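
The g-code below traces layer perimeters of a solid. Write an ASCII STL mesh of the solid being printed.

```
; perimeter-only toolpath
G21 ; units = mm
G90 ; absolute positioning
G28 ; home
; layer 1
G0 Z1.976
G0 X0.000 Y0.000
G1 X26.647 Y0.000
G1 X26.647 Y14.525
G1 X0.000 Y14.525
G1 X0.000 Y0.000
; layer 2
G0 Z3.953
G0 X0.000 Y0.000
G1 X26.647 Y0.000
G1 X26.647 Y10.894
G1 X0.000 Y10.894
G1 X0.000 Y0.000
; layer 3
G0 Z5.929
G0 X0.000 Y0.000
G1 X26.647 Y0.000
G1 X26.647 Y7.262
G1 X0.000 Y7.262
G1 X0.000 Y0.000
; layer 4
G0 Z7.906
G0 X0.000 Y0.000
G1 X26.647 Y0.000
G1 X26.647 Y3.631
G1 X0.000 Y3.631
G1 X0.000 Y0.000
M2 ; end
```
solid part
  facet normal 0.0000 0.0000 -1.0000
    outer loop
      vertex 26.647 18.156 0.000
      vertex 26.647 0.000 0.000
      vertex 0.000 0.000 0.000
    endloop
  endfacet
  facet normal 0.0000 0.0000 -1.0000
    outer loop
      vertex 0.000 18.156 0.000
      vertex 26.647 18.156 0.000
      vertex 0.000 0.000 0.000
    endloop
  endfacet
  facet normal 0.0000 -1.0000 0.0000
    outer loop
      vertex 0.000 0.000 0.000
      vertex 26.647 0.000 0.000
      vertex 26.647 0.000 9.882
    endloop
  endfacet
  facet normal 0.0000 -1.0000 0.0000
    outer loop
      vertex 0.000 0.000 0.000
      vertex 26.647 0.000 9.882
      vertex 0.000 0.000 9.882
    endloop
  endfacet
  facet normal 0.0000 0.4781 0.8783
    outer loop
      vertex 0.000 0.000 9.882
      vertex 26.647 0.000 9.882
      vertex 26.647 18.156 0.000
    endloop
  endfacet
  facet normal 0.0000 0.4781 0.8783
    outer loop
      vertex 0.000 0.000 9.882
      vertex 26.647 18.156 0.000
      vertex 0.000 18.156 0.000
    endloop
  endfacet
  facet normal -1.0000 0.0000 0.0000
    outer loop
      vertex 0.000 0.000 9.882
      vertex 0.000 18.156 0.000
      vertex 0.000 0.000 0.000
    endloop
  endfacet
  facet normal 1.0000 0.0000 0.0000
    outer loop
      vertex 26.647 0.000 0.000
      vertex 26.647 18.156 0.000
      vertex 26.647 0.000 9.882
    endloop
  endfacet
endsolid part

The G0 Z moves step by Δz≈1.976 mm. The G1 loops shrink linearly with z, so the solid tapers from its base footprint up to z≈9.88. Closing with a flat bottom cap and the tapered top and triangulating gives 8 facets — a wedge (ramp): 26.6 × 18.2 mm base, rising to 9.88 mm along the y=0 edge and sloping linearly to z=0 at y=18.2.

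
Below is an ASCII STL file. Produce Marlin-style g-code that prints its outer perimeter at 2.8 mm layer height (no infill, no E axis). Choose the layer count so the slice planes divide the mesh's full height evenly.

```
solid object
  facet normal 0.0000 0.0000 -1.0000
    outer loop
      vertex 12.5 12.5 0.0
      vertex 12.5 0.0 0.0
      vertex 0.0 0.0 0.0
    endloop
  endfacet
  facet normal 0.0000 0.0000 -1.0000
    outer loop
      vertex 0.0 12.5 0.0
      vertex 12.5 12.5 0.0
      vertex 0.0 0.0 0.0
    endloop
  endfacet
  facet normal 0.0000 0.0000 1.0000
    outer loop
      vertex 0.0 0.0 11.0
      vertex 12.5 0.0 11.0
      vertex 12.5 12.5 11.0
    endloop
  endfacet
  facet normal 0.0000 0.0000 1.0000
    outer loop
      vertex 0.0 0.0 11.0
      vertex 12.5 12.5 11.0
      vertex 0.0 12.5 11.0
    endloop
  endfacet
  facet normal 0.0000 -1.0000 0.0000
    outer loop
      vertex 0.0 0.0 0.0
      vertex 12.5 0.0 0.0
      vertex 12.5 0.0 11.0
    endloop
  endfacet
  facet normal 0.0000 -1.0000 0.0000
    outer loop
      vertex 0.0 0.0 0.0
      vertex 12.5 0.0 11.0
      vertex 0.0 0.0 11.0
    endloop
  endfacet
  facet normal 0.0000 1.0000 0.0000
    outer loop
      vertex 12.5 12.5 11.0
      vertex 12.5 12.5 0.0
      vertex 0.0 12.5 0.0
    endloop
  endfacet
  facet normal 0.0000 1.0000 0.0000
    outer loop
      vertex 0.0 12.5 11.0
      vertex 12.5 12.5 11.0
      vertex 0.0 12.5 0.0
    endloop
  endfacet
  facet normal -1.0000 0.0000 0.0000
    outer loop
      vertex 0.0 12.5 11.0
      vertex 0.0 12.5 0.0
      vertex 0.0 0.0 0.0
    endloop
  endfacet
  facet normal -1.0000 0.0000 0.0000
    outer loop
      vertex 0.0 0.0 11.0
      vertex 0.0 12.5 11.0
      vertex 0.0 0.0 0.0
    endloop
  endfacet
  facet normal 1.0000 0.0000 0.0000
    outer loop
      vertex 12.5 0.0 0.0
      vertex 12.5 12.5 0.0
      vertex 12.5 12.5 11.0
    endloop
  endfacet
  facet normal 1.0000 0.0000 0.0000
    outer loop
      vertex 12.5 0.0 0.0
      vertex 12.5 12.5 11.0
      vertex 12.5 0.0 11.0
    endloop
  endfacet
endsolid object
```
; perimeter-only toolpath
G21 ; units = mm
G90 ; absolute positioning
G28 ; home
; layer 1
G0 Z2.8
G0 X0.0 Y0.0
G1 X12.5 Y0.0
G1 X12.5 Y12.5
G1 X0.0 Y12.5
G1 X0.0 Y0.0
; layer 2
G0 Z5.5
G0 X0.0 Y0.0
G1 X12.5 Y0.0
G1 X12.5 Y12.5
G1 X0.0 Y12.5
G1 X0.0 Y0.0
; layer 3
G0 Z8.2
G0 X0.0 Y0.0
G1 X12.5 Y0.0
G1 X12.5 Y12.5
G1 X0.0 Y12.5
G1 X0.0 Y0.0
; layer 4
G0 Z11.0
G0 X0.0 Y0.0
G1 X12.5 Y0.0
G1 X12.5 Y12.5
G1 X0.0 Y12.5
G1 X0.0 Y0.0
M2 ; end

The solid is a rectangular box, roughly 12.5 × 12.5 mm footprint and 11 mm tall. Slicing at Δz = 2.8 mm — 4 equal slices spanning the solid's height, so layer i sits at z = i·h/4 — gives 4 non-empty perimeters. Each is a 4-segment closed polygon; G0 lifts to the layer z and rapids to the start vertex, then G1 traces the edges.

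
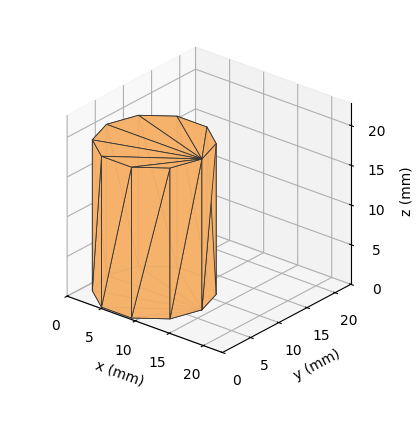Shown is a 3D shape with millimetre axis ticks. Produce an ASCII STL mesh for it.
Reading the render: the shape is a regular 10-sided prism (a cylinder approximated with 10 flat sides), circumscribed radius ≈ 7 mm, height ≈ 19 mm (dimensions read to the nearest mm from the axis ticks). For the STL, each face is triangulated and given an outward normal.

solid part
  facet normal 0.0000 0.0000 -1.0000
    outer loop
      vertex 9.2 13.7 0.0
      vertex 12.7 11.1 0.0
      vertex 14.0 7.0 0.0
    endloop
  endfacet
  facet normal 0.0000 0.0000 -1.0000
    outer loop
      vertex 4.8 13.7 0.0
      vertex 9.2 13.7 0.0
      vertex 14.0 7.0 0.0
    endloop
  endfacet
  facet normal 0.0000 0.0000 -1.0000
    outer loop
      vertex 1.3 11.1 0.0
      vertex 4.8 13.7 0.0
      vertex 14.0 7.0 0.0
    endloop
  endfacet
  facet normal 0.0000 0.0000 -1.0000
    outer loop
      vertex 0.0 7.0 0.0
      vertex 1.3 11.1 0.0
      vertex 14.0 7.0 0.0
    endloop
  endfacet
  facet normal 0.0000 0.0000 -1.0000
    outer loop
      vertex 1.3 2.9 0.0
      vertex 0.0 7.0 0.0
      vertex 14.0 7.0 0.0
    endloop
  endfacet
  facet normal 0.0000 0.0000 -1.0000
    outer loop
      vertex 4.8 0.3 0.0
      vertex 1.3 2.9 0.0
      vertex 14.0 7.0 0.0
    endloop
  endfacet
  facet normal 0.0000 0.0000 -1.0000
    outer loop
      vertex 9.2 0.3 0.0
      vertex 4.8 0.3 0.0
      vertex 14.0 7.0 0.0
    endloop
  endfacet
  facet normal 0.0000 0.0000 -1.0000
    outer loop
      vertex 12.7 2.9 0.0
      vertex 9.2 0.3 0.0
      vertex 14.0 7.0 0.0
    endloop
  endfacet
  facet normal 0.0000 0.0000 1.0000
    outer loop
      vertex 14.0 7.0 19.0
      vertex 12.7 11.1 19.0
      vertex 9.2 13.7 19.0
    endloop
  endfacet
  facet normal 0.0000 0.0000 1.0000
    outer loop
      vertex 14.0 7.0 19.0
      vertex 9.2 13.7 19.0
      vertex 4.8 13.7 19.0
    endloop
  endfacet
  facet normal 0.0000 0.0000 1.0000
    outer loop
      vertex 14.0 7.0 19.0
      vertex 4.8 13.7 19.0
      vertex 1.3 11.1 19.0
    endloop
  endfacet
  facet normal 0.0000 0.0000 1.0000
    outer loop
      vertex 14.0 7.0 19.0
      vertex 1.3 11.1 19.0
      vertex 0.0 7.0 19.0
    endloop
  endfacet
  facet normal 0.0000 0.0000 1.0000
    outer loop
      vertex 14.0 7.0 19.0
      vertex 0.0 7.0 19.0
      vertex 1.3 2.9 19.0
    endloop
  endfacet
  facet normal 0.0000 0.0000 1.0000
    outer loop
      vertex 14.0 7.0 19.0
      vertex 1.3 2.9 19.0
      vertex 4.8 0.3 19.0
    endloop
  endfacet
  facet normal 0.0000 0.0000 1.0000
    outer loop
      vertex 14.0 7.0 19.0
      vertex 4.8 0.3 19.0
      vertex 9.2 0.3 19.0
    endloop
  endfacet
  facet normal 0.0000 0.0000 1.0000
    outer loop
      vertex 14.0 7.0 19.0
      vertex 9.2 0.3 19.0
      vertex 12.7 2.9 19.0
    endloop
  endfacet
  facet normal 0.9532 0.3022 0.0000
    outer loop
      vertex 14.0 7.0 0.0
      vertex 12.7 11.1 0.0
      vertex 12.7 11.1 19.0
    endloop
  endfacet
  facet normal 0.9532 0.3022 0.0000
    outer loop
      vertex 14.0 7.0 0.0
      vertex 12.7 11.1 19.0
      vertex 14.0 7.0 19.0
    endloop
  endfacet
  facet normal 0.5963 0.8027 0.0000
    outer loop
      vertex 12.7 11.1 0.0
      vertex 9.2 13.7 0.0
      vertex 9.2 13.7 19.0
    endloop
  endfacet
  facet normal 0.5963 0.8027 0.0000
    outer loop
      vertex 12.7 11.1 0.0
      vertex 9.2 13.7 19.0
      vertex 12.7 11.1 19.0
    endloop
  endfacet
  facet normal 0.0000 1.0000 0.0000
    outer loop
      vertex 9.2 13.7 0.0
      vertex 4.8 13.7 0.0
      vertex 4.8 13.7 19.0
    endloop
  endfacet
  facet normal 0.0000 1.0000 0.0000
    outer loop
      vertex 9.2 13.7 0.0
      vertex 4.8 13.7 19.0
      vertex 9.2 13.7 19.0
    endloop
  endfacet
  facet normal -0.5963 0.8027 0.0000
    outer loop
      vertex 4.8 13.7 0.0
      vertex 1.3 11.1 0.0
      vertex 1.3 11.1 19.0
    endloop
  endfacet
  facet normal -0.5963 0.8027 0.0000
    outer loop
      vertex 4.8 13.7 0.0
      vertex 1.3 11.1 19.0
      vertex 4.8 13.7 19.0
    endloop
  endfacet
  facet normal -0.9532 0.3022 0.0000
    outer loop
      vertex 1.3 11.1 0.0
      vertex 0.0 7.0 0.0
      vertex 0.0 7.0 19.0
    endloop
  endfacet
  facet normal -0.9532 0.3022 0.0000
    outer loop
      vertex 1.3 11.1 0.0
      vertex 0.0 7.0 19.0
      vertex 1.3 11.1 19.0
    endloop
  endfacet
  facet normal -0.9532 -0.3022 0.0000
    outer loop
      vertex 0.0 7.0 0.0
      vertex 1.3 2.9 0.0
      vertex 1.3 2.9 19.0
    endloop
  endfacet
  facet normal -0.9532 -0.3022 0.0000
    outer loop
      vertex 0.0 7.0 0.0
      vertex 1.3 2.9 19.0
      vertex 0.0 7.0 19.0
    endloop
  endfacet
  facet normal -0.5963 -0.8027 0.0000
    outer loop
      vertex 1.3 2.9 0.0
      vertex 4.8 0.3 0.0
      vertex 4.8 0.3 19.0
    endloop
  endfacet
  facet normal -0.5963 -0.8027 0.0000
    outer loop
      vertex 1.3 2.9 0.0
      vertex 4.8 0.3 19.0
      vertex 1.3 2.9 19.0
    endloop
  endfacet
  facet normal 0.0000 -1.0000 0.0000
    outer loop
      vertex 4.8 0.3 0.0
      vertex 9.2 0.3 0.0
      vertex 9.2 0.3 19.0
    endloop
  endfacet
  facet normal 0.0000 -1.0000 0.0000
    outer loop
      vertex 4.8 0.3 0.0
      vertex 9.2 0.3 19.0
      vertex 4.8 0.3 19.0
    endloop
  endfacet
  facet normal 0.5963 -0.8027 0.0000
    outer loop
      vertex 9.2 0.3 0.0
      vertex 12.7 2.9 0.0
      vertex 12.7 2.9 19.0
    endloop
  endfacet
  facet normal 0.5963 -0.8027 0.0000
    outer loop
      vertex 9.2 0.3 0.0
      vertex 12.7 2.9 19.0
      vertex 9.2 0.3 19.0
    endloop
  endfacet
  facet normal 0.9532 -0.3022 0.0000
    outer loop
      vertex 12.7 2.9 0.0
      vertex 14.0 7.0 0.0
      vertex 14.0 7.0 19.0
    endloop
  endfacet
  facet normal 0.9532 -0.3022 0.0000
    outer loop
      vertex 12.7 2.9 0.0
      vertex 14.0 7.0 19.0
      vertex 12.7 2.9 19.0
    endloop
  endfacet
endsolid part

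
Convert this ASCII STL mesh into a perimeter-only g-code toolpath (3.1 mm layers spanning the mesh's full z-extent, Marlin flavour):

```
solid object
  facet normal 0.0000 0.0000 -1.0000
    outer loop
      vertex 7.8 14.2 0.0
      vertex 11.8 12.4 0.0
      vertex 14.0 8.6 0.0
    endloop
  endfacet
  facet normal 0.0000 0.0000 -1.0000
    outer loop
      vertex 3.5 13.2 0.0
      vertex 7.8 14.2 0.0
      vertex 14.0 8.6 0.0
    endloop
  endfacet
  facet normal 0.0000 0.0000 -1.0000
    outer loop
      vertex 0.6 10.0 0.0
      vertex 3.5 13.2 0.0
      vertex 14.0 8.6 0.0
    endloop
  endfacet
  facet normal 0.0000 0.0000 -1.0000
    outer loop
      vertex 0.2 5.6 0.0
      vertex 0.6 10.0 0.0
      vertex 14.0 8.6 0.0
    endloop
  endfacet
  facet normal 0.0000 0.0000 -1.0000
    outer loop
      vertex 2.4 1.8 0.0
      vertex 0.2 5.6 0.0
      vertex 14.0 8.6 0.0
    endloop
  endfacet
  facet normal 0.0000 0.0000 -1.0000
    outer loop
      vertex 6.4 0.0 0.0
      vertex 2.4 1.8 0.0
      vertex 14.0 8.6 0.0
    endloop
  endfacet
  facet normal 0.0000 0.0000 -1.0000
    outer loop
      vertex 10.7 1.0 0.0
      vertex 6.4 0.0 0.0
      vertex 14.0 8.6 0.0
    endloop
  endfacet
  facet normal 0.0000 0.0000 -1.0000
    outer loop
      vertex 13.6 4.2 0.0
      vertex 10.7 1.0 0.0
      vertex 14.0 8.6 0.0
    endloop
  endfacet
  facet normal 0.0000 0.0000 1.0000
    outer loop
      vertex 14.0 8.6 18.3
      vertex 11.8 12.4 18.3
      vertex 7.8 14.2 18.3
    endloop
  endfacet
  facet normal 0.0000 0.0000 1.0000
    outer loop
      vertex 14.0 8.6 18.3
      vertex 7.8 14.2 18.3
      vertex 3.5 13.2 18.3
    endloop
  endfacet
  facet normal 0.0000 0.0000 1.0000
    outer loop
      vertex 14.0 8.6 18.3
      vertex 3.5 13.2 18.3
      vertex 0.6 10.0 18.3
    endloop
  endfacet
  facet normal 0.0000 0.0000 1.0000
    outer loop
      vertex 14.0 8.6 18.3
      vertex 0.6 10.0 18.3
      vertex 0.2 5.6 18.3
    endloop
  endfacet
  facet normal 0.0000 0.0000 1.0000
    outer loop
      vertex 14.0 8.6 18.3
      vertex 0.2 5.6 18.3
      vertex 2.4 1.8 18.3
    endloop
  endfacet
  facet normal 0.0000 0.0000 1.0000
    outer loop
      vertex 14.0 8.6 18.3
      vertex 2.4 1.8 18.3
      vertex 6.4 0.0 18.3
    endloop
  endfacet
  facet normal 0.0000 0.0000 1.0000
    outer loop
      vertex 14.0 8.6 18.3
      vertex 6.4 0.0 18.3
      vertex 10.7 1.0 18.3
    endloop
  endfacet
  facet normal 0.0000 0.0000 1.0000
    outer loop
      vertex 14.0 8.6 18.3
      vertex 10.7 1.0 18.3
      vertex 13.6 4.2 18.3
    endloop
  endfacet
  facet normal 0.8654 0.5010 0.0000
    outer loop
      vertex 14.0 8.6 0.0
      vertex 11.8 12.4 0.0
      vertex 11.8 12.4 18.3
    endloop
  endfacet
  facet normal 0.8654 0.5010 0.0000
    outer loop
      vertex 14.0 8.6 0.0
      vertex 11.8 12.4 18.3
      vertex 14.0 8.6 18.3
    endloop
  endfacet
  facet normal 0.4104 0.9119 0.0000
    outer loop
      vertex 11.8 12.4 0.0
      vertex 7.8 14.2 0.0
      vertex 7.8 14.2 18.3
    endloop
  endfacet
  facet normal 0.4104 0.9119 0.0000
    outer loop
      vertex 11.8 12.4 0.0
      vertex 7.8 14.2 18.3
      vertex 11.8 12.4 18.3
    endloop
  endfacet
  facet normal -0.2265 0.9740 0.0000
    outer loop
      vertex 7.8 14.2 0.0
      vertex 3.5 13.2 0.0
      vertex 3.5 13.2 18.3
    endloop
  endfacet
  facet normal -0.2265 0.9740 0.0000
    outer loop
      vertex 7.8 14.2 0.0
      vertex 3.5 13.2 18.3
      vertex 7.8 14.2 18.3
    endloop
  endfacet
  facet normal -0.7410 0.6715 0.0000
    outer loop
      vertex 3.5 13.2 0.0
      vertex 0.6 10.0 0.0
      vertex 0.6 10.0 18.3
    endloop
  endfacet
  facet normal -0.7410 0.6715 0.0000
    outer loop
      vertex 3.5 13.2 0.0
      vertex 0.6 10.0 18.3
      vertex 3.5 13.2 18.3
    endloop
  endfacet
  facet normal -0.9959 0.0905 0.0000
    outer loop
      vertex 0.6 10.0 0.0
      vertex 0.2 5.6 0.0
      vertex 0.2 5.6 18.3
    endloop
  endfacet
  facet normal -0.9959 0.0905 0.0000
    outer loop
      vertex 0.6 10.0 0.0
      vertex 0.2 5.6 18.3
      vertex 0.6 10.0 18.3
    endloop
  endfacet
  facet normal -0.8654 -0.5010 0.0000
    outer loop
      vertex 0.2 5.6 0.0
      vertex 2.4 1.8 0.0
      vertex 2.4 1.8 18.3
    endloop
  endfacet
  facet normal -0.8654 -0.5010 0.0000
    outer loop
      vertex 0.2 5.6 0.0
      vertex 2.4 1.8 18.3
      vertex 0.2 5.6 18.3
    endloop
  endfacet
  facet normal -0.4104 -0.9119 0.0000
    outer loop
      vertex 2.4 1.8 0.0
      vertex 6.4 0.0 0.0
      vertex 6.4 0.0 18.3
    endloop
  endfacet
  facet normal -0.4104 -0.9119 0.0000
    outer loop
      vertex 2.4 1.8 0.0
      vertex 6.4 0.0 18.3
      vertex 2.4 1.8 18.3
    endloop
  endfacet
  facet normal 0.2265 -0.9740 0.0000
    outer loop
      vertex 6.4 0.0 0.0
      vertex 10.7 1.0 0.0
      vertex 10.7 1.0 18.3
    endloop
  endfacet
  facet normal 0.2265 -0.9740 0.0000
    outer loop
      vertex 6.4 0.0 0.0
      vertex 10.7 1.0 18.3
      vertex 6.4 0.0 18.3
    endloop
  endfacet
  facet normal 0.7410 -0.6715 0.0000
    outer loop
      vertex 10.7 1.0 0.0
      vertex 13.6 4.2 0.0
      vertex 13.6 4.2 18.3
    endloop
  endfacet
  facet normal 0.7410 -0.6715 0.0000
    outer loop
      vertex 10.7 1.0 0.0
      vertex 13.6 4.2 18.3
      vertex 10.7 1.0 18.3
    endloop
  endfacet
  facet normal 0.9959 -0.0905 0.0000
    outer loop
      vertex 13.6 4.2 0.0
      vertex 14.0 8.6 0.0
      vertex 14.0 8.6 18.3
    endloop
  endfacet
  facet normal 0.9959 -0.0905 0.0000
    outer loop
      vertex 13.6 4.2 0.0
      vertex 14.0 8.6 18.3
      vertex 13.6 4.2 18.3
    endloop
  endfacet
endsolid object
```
; perimeter-only toolpath
G21 ; units = mm
G90 ; absolute positioning
G28 ; home
; layer 1
G0 Z3.1
G0 X14.0 Y8.6
G1 X11.8 Y12.4
G1 X7.8 Y14.2
G1 X3.5 Y13.2
G1 X0.6 Y10.0
G1 X0.2 Y5.6
G1 X2.4 Y1.8
G1 X6.4 Y0.0
G1 X10.7 Y1.0
G1 X13.6 Y4.2
G1 X14.0 Y8.6
; layer 2
G0 Z6.1
G0 X14.0 Y8.6
G1 X11.8 Y12.4
G1 X7.8 Y14.2
G1 X3.5 Y13.2
G1 X0.6 Y10.0
G1 X0.2 Y5.6
G1 X2.4 Y1.8
G1 X6.4 Y0.0
G1 X10.7 Y1.0
G1 X13.6 Y4.2
G1 X14.0 Y8.6
; layer 3
G0 Z9.2
G0 X14.0 Y8.6
G1 X11.8 Y12.4
G1 X7.8 Y14.2
G1 X3.5 Y13.2
G1 X0.6 Y10.0
G1 X0.2 Y5.6
G1 X2.4 Y1.8
G1 X6.4 Y0.0
G1 X10.7 Y1.0
G1 X13.6 Y4.2
G1 X14.0 Y8.6
; layer 4
G0 Z12.2
G0 X14.0 Y8.6
G1 X11.8 Y12.4
G1 X7.8 Y14.2
G1 X3.5 Y13.2
G1 X0.6 Y10.0
G1 X0.2 Y5.6
G1 X2.4 Y1.8
G1 X6.4 Y0.0
G1 X10.7 Y1.0
G1 X13.6 Y4.2
G1 X14.0 Y8.6
; layer 5
G0 Z15.3
G0 X14.0 Y8.6
G1 X11.8 Y12.4
G1 X7.8 Y14.2
G1 X3.5 Y13.2
G1 X0.6 Y10.0
G1 X0.2 Y5.6
G1 X2.4 Y1.8
G1 X6.4 Y0.0
G1 X10.7 Y1.0
G1 X13.6 Y4.2
G1 X14.0 Y8.6
; layer 6
G0 Z18.3
G0 X14.0 Y8.6
G1 X11.8 Y12.4
G1 X7.8 Y14.2
G1 X3.5 Y13.2
G1 X0.6 Y10.0
G1 X0.2 Y5.6
G1 X2.4 Y1.8
G1 X6.4 Y0.0
G1 X10.7 Y1.0
G1 X13.6 Y4.2
G1 X14.0 Y8.6
M2 ; end

The solid is a regular 10-sided prism (a cylinder approximated with 10 flat sides), circumscribed radius ≈ 7.1 mm, height ≈ 18.3 mm. Slicing at Δz = 3.1 mm — 6 equal slices spanning the solid's height, so layer i sits at z = i·h/6 — gives 6 non-empty perimeters. Each is a 10-segment closed polygon; G0 lifts to the layer z and rapids to the start vertex, then G1 traces the edges.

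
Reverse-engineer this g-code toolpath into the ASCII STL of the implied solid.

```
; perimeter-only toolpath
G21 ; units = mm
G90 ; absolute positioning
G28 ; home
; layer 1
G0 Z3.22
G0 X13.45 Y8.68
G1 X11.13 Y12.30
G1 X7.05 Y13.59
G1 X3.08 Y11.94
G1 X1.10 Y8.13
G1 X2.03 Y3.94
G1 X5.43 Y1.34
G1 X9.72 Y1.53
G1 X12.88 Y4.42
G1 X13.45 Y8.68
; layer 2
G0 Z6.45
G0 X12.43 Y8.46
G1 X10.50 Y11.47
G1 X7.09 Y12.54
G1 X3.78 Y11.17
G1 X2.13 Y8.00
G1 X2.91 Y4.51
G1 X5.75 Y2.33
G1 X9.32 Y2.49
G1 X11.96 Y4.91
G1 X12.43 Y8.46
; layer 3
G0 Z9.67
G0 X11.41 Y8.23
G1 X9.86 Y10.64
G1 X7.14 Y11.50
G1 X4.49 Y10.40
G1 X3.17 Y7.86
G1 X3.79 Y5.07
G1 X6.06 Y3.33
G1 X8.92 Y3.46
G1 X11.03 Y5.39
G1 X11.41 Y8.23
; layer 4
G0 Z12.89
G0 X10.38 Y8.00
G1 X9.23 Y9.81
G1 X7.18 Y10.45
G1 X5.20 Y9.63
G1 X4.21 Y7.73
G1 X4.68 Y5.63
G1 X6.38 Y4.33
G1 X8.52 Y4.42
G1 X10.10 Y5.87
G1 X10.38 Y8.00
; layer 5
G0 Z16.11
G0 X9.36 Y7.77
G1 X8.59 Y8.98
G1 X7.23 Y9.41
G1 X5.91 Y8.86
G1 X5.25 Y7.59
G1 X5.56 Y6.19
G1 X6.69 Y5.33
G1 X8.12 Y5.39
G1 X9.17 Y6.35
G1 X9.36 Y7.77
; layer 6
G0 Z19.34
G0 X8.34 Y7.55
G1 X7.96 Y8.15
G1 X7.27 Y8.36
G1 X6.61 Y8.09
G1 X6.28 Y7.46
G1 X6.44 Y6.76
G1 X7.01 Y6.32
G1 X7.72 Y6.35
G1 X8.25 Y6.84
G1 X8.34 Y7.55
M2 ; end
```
solid part
  facet normal 0.0000 0.0000 -1.0000
    outer loop
      vertex 7.00 14.63 0.00
      vertex 11.77 13.13 0.00
      vertex 14.47 8.91 0.00
    endloop
  endfacet
  facet normal 0.0000 0.0000 -1.0000
    outer loop
      vertex 2.37 12.71 0.00
      vertex 7.00 14.63 0.00
      vertex 14.47 8.91 0.00
    endloop
  endfacet
  facet normal 0.0000 0.0000 -1.0000
    outer loop
      vertex 0.06 8.27 0.00
      vertex 2.37 12.71 0.00
      vertex 14.47 8.91 0.00
    endloop
  endfacet
  facet normal 0.0000 0.0000 -1.0000
    outer loop
      vertex 1.15 3.38 0.00
      vertex 0.06 8.27 0.00
      vertex 14.47 8.91 0.00
    endloop
  endfacet
  facet normal 0.0000 0.0000 -1.0000
    outer loop
      vertex 5.12 0.34 0.00
      vertex 1.15 3.38 0.00
      vertex 14.47 8.91 0.00
    endloop
  endfacet
  facet normal 0.0000 0.0000 -1.0000
    outer loop
      vertex 10.12 0.56 0.00
      vertex 5.12 0.34 0.00
      vertex 14.47 8.91 0.00
    endloop
  endfacet
  facet normal 0.0000 0.0000 -1.0000
    outer loop
      vertex 13.81 3.94 0.00
      vertex 10.12 0.56 0.00
      vertex 14.47 8.91 0.00
    endloop
  endfacet
  facet normal 0.8057 0.5155 0.2917
    outer loop
      vertex 14.47 8.91 0.00
      vertex 11.77 13.13 0.00
      vertex 7.32 7.32 22.56
    endloop
  endfacet
  facet normal 0.2869 0.9125 0.2916
    outer loop
      vertex 11.77 13.13 0.00
      vertex 7.00 14.63 0.00
      vertex 7.32 7.32 22.56
    endloop
  endfacet
  facet normal -0.3664 0.8836 0.2915
    outer loop
      vertex 7.00 14.63 0.00
      vertex 2.37 12.71 0.00
      vertex 7.32 7.32 22.56
    endloop
  endfacet
  facet normal -0.8485 0.4415 0.2917
    outer loop
      vertex 2.37 12.71 0.00
      vertex 0.06 8.27 0.00
      vertex 7.32 7.32 22.56
    endloop
  endfacet
  facet normal -0.9336 -0.2081 0.2917
    outer loop
      vertex 0.06 8.27 0.00
      vertex 1.15 3.38 0.00
      vertex 7.32 7.32 22.56
    endloop
  endfacet
  facet normal -0.5815 -0.7594 0.2917
    outer loop
      vertex 1.15 3.38 0.00
      vertex 5.12 0.34 0.00
      vertex 7.32 7.32 22.56
    endloop
  endfacet
  facet normal 0.0420 -0.9556 0.2916
    outer loop
      vertex 5.12 0.34 0.00
      vertex 10.12 0.56 0.00
      vertex 7.32 7.32 22.56
    endloop
  endfacet
  facet normal 0.6461 -0.7054 0.2916
    outer loop
      vertex 10.12 0.56 0.00
      vertex 13.81 3.94 0.00
      vertex 7.32 7.32 22.56
    endloop
  endfacet
  facet normal 0.9482 -0.1259 0.2916
    outer loop
      vertex 13.81 3.94 0.00
      vertex 14.47 8.91 0.00
      vertex 7.32 7.32 22.56
    endloop
  endfacet
endsolid part

The G0 Z moves step by Δz≈3.22 mm. The G1 loops shrink linearly with z, so the solid tapers from its base footprint up to z≈22.6. Closing with a flat bottom cap and the tapered top and triangulating gives 16 facets — a regular 9-sided pyramid, base circumscribed radius ≈ 7.32 mm, apex at z ≈ 22.6 mm.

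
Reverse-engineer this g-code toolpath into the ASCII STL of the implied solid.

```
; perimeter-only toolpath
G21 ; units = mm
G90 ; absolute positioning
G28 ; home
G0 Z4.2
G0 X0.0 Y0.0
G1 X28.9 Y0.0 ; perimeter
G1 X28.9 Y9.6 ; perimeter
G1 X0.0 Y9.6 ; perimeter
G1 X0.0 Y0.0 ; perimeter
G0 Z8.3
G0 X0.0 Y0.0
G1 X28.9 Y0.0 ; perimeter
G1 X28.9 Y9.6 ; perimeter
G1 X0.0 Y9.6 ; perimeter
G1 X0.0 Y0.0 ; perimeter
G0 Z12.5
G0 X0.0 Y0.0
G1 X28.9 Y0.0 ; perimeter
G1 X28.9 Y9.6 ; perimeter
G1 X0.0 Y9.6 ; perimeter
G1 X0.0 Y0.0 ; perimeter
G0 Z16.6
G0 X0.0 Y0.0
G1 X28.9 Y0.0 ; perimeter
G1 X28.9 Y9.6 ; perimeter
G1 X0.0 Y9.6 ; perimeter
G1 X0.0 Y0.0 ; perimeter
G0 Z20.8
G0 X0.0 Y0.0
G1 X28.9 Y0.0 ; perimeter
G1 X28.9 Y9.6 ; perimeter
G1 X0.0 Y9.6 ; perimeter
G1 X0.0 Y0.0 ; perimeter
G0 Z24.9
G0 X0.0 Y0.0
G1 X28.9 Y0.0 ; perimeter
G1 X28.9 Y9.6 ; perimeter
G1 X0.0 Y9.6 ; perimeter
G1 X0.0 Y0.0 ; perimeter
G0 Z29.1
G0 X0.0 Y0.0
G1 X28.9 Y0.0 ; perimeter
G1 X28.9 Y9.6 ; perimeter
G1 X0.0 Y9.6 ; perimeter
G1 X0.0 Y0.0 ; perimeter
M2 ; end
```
solid part
  facet normal 0.0000 0.0000 -1.0000
    outer loop
      vertex 28.9 9.6 0.0
      vertex 28.9 0.0 0.0
      vertex 0.0 0.0 0.0
    endloop
  endfacet
  facet normal 0.0000 0.0000 -1.0000
    outer loop
      vertex 0.0 9.6 0.0
      vertex 28.9 9.6 0.0
      vertex 0.0 0.0 0.0
    endloop
  endfacet
  facet normal 0.0000 0.0000 1.0000
    outer loop
      vertex 0.0 0.0 29.1
      vertex 28.9 0.0 29.1
      vertex 28.9 9.6 29.1
    endloop
  endfacet
  facet normal 0.0000 0.0000 1.0000
    outer loop
      vertex 0.0 0.0 29.1
      vertex 28.9 9.6 29.1
      vertex 0.0 9.6 29.1
    endloop
  endfacet
  facet normal 0.0000 -1.0000 0.0000
    outer loop
      vertex 0.0 0.0 0.0
      vertex 28.9 0.0 0.0
      vertex 28.9 0.0 29.1
    endloop
  endfacet
  facet normal 0.0000 -1.0000 0.0000
    outer loop
      vertex 0.0 0.0 0.0
      vertex 28.9 0.0 29.1
      vertex 0.0 0.0 29.1
    endloop
  endfacet
  facet normal 0.0000 1.0000 0.0000
    outer loop
      vertex 28.9 9.6 29.1
      vertex 28.9 9.6 0.0
      vertex 0.0 9.6 0.0
    endloop
  endfacet
  facet normal 0.0000 1.0000 0.0000
    outer loop
      vertex 0.0 9.6 29.1
      vertex 28.9 9.6 29.1
      vertex 0.0 9.6 0.0
    endloop
  endfacet
  facet normal -1.0000 0.0000 0.0000
    outer loop
      vertex 0.0 9.6 29.1
      vertex 0.0 9.6 0.0
      vertex 0.0 0.0 0.0
    endloop
  endfacet
  facet normal -1.0000 0.0000 0.0000
    outer loop
      vertex 0.0 0.0 29.1
      vertex 0.0 9.6 29.1
      vertex 0.0 0.0 0.0
    endloop
  endfacet
  facet normal 1.0000 0.0000 0.0000
    outer loop
      vertex 28.9 0.0 0.0
      vertex 28.9 9.6 0.0
      vertex 28.9 9.6 29.1
    endloop
  endfacet
  facet normal 1.0000 0.0000 0.0000
    outer loop
      vertex 28.9 0.0 0.0
      vertex 28.9 9.6 29.1
      vertex 28.9 0.0 29.1
    endloop
  endfacet
endsolid part

The G0 Z moves step by Δz≈4.2 mm. Every layer's G1 loop is the same polygon, so the solid is a straight extrusion of it from z=0 to z≈29.1. Closing with flat bottom and top caps and triangulating gives 12 facets — a rectangular box, roughly 28.9 × 9.6 mm footprint and 29.1 mm tall.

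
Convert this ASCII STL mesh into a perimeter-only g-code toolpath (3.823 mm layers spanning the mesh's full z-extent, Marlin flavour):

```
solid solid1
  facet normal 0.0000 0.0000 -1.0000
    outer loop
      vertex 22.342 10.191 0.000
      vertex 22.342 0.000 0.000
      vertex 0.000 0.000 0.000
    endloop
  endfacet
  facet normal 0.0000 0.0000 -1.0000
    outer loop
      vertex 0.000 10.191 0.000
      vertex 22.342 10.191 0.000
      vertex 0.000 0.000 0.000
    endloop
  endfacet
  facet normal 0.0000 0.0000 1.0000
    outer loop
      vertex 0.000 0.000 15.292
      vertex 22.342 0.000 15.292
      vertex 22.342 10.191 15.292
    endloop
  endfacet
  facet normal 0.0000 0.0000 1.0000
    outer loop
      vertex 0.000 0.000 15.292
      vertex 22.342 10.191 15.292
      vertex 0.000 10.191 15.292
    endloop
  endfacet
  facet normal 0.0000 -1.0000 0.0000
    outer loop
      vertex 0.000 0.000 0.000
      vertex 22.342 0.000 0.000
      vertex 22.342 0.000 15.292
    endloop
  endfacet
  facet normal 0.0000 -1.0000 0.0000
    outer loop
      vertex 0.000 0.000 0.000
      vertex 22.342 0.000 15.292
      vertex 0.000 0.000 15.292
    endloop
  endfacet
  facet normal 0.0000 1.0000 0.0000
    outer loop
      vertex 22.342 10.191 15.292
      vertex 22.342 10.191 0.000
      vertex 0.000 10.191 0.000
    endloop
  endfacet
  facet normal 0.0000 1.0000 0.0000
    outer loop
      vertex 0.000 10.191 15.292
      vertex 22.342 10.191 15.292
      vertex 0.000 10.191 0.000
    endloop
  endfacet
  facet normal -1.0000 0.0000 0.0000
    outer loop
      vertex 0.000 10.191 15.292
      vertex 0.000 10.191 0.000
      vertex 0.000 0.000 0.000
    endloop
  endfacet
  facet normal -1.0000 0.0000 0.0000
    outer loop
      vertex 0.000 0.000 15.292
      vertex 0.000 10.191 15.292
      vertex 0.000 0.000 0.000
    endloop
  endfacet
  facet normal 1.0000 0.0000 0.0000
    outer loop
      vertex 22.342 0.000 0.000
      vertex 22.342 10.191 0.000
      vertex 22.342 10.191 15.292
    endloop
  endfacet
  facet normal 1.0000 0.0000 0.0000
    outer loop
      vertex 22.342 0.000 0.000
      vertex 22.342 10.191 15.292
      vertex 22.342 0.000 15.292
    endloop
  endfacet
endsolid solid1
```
; perimeter-only toolpath
G21 ; units = mm
G90 ; absolute positioning
G28 ; home
; layer 1
G0 Z3.823
G0 X0.000 Y0.000
G1 X22.342 Y0.000
G1 X22.342 Y10.191
G1 X0.000 Y10.191
G1 X0.000 Y0.000
; layer 2
G0 Z7.646
G0 X0.000 Y0.000
G1 X22.342 Y0.000
G1 X22.342 Y10.191
G1 X0.000 Y10.191
G1 X0.000 Y0.000
; layer 3
G0 Z11.469
G0 X0.000 Y0.000
G1 X22.342 Y0.000
G1 X22.342 Y10.191
G1 X0.000 Y10.191
G1 X0.000 Y0.000
; layer 4
G0 Z15.292
G0 X0.000 Y0.000
G1 X22.342 Y0.000
G1 X22.342 Y10.191
G1 X0.000 Y10.191
G1 X0.000 Y0.000
M2 ; end

The solid is a rectangular box, roughly 22.3 × 10.2 mm footprint and 15.3 mm tall. Slicing at Δz = 3.823 mm — 4 equal slices spanning the solid's height, so layer i sits at z = i·h/4 — gives 4 non-empty perimeters. Each is a 4-segment closed polygon; G0 lifts to the layer z and rapids to the start vertex, then G1 traces the edges.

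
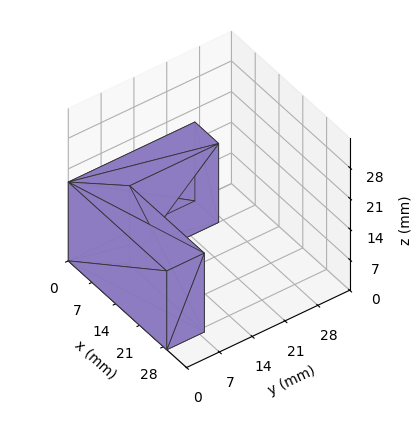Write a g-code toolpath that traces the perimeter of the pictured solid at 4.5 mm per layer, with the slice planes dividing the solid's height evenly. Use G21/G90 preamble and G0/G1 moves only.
Reading the render: the shape is an L-shaped prism: outer 29 × 27 mm, arm thicknesses ≈ 8 mm (horizontal) and 7 mm (vertical), extruded 18 mm in z (dimensions read to the nearest mm from the axis ticks). For the g-code, the solid's height is divided into equal slices at the stated Δz and each level perimeter traced with G1 moves after a G0 lift.

; perimeter-only toolpath
G21 ; units = mm
G90 ; absolute positioning
G28 ; home
; layer 1
G0 Z4.5
G0 X0.0 Y0.0
G1 X29.0 Y0.0
G1 X29.0 Y8.0
G1 X7.0 Y8.0
G1 X7.0 Y27.0
G1 X0.0 Y27.0
G1 X0.0 Y0.0
; layer 2
G0 Z9.0
G0 X0.0 Y0.0
G1 X29.0 Y0.0
G1 X29.0 Y8.0
G1 X7.0 Y8.0
G1 X7.0 Y27.0
G1 X0.0 Y27.0
G1 X0.0 Y0.0
; layer 3
G0 Z13.5
G0 X0.0 Y0.0
G1 X29.0 Y0.0
G1 X29.0 Y8.0
G1 X7.0 Y8.0
G1 X7.0 Y27.0
G1 X0.0 Y27.0
G1 X0.0 Y0.0
; layer 4
G0 Z18.0
G0 X0.0 Y0.0
G1 X29.0 Y0.0
G1 X29.0 Y8.0
G1 X7.0 Y8.0
G1 X7.0 Y27.0
G1 X0.0 Y27.0
G1 X0.0 Y0.0
M2 ; end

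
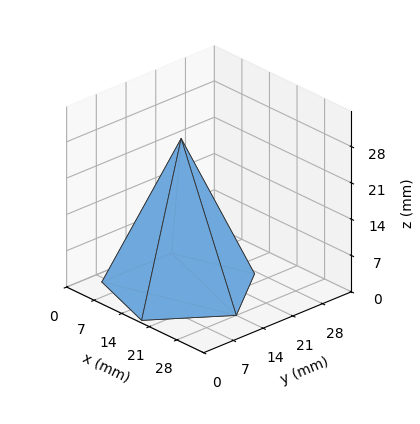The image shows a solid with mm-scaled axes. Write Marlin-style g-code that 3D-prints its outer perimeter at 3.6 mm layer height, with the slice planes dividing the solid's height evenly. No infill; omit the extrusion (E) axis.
Reading the render: the shape is a regular 5-sided pyramid, base circumscribed radius ≈ 14 mm, apex at z ≈ 29 mm (dimensions read to the nearest mm from the axis ticks). For the g-code, the solid's height is divided into equal slices at the stated Δz and each level perimeter traced with G1 moves after a G0 lift.

; perimeter-only toolpath
G21 ; units = mm
G90 ; absolute positioning
G28 ; home
; layer 1
G0 Z3.6
G0 X26.2 Y14.0
G1 X17.8 Y25.6
G1 X4.1 Y21.2
G1 X4.1 Y6.8
G1 X17.8 Y2.4
G1 X26.2 Y14.0
; layer 2
G0 Z7.2
G0 X24.5 Y14.0
G1 X17.2 Y24.0
G1 X5.5 Y20.1
G1 X5.5 Y7.8
G1 X17.2 Y4.0
G1 X24.5 Y14.0
; layer 3
G0 Z10.9
G0 X22.8 Y14.0
G1 X16.7 Y22.3
G1 X6.9 Y19.1
G1 X6.9 Y8.9
G1 X16.7 Y5.7
G1 X22.8 Y14.0
; layer 4
G0 Z14.5
G0 X21.0 Y14.0
G1 X16.1 Y20.6
G1 X8.3 Y18.1
G1 X8.3 Y9.9
G1 X16.1 Y7.3
G1 X21.0 Y14.0
; layer 5
G0 Z18.1
G0 X19.2 Y14.0
G1 X15.6 Y19.0
G1 X9.8 Y17.1
G1 X9.8 Y10.9
G1 X15.6 Y9.0
G1 X19.2 Y14.0
; layer 6
G0 Z21.8
G0 X17.5 Y14.0
G1 X15.1 Y17.3
G1 X11.2 Y16.1
G1 X11.2 Y11.9
G1 X15.1 Y10.7
G1 X17.5 Y14.0
; layer 7
G0 Z25.4
G0 X15.8 Y14.0
G1 X14.5 Y15.7
G1 X12.6 Y15.0
G1 X12.6 Y13.0
G1 X14.5 Y12.3
G1 X15.8 Y14.0
M2 ; end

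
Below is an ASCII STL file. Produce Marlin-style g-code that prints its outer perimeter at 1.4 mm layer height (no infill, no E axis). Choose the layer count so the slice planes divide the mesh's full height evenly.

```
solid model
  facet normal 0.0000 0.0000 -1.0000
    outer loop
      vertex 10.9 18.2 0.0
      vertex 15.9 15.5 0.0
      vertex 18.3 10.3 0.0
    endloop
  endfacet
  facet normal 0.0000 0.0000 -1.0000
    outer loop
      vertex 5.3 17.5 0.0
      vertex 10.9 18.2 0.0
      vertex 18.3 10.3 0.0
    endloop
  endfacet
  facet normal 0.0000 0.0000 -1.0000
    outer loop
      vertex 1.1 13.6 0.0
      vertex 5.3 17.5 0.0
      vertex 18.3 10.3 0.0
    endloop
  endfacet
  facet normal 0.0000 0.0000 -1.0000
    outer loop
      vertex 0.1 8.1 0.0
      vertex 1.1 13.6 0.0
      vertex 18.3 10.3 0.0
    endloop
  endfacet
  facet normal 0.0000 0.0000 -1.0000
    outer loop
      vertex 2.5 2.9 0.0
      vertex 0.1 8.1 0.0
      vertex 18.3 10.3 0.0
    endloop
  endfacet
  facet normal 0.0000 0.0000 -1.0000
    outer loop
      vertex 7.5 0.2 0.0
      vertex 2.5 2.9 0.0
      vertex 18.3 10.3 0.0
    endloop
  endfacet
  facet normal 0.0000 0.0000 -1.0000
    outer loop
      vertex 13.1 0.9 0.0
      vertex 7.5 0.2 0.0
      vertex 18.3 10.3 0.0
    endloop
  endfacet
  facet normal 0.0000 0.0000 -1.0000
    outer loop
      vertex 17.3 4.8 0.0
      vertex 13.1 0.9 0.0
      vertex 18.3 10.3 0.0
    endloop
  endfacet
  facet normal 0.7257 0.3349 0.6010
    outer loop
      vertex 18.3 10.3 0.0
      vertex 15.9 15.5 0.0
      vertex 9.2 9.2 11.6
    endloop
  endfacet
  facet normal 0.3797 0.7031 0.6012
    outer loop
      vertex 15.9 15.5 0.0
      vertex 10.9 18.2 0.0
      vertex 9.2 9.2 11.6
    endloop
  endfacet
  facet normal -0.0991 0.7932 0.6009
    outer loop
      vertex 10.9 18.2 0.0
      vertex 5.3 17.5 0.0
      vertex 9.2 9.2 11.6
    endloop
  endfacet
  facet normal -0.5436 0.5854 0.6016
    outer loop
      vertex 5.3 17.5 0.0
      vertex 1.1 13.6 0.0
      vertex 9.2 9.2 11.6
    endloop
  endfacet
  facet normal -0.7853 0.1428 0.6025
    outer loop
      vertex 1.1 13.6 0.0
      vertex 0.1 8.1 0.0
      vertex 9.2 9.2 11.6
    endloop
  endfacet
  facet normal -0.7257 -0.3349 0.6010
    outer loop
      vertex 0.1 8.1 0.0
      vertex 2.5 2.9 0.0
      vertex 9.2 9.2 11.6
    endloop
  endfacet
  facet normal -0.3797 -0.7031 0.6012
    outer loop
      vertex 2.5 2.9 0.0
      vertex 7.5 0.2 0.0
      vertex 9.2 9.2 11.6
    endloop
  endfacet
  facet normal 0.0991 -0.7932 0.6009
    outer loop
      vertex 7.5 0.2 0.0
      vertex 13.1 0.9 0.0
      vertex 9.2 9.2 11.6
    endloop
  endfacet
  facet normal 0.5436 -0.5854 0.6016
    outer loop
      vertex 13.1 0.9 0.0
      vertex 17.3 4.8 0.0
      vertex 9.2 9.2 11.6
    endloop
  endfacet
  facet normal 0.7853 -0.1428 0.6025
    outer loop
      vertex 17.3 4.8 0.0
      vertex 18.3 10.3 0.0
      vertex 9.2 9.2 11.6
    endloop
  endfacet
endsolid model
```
; perimeter-only toolpath
G21 ; units = mm
G90 ; absolute positioning
G28 ; home
; layer 1
G0 Z1.4
G0 X17.2 Y10.2
G1 X15.1 Y14.7
G1 X10.7 Y17.1
G1 X5.8 Y16.5
G1 X2.1 Y13.1
G1 X1.2 Y8.2
G1 X3.3 Y3.7
G1 X7.7 Y1.3
G1 X12.6 Y1.9
G1 X16.3 Y5.3
G1 X17.2 Y10.2
; layer 2
G0 Z2.9
G0 X16.0 Y10.0
G1 X14.2 Y13.9
G1 X10.5 Y15.9
G1 X6.3 Y15.4
G1 X3.1 Y12.5
G1 X2.4 Y8.4
G1 X4.2 Y4.5
G1 X7.9 Y2.4
G1 X12.1 Y3.0
G1 X15.3 Y5.9
G1 X16.0 Y10.0
; layer 3
G0 Z4.3
G0 X14.9 Y9.9
G1 X13.4 Y13.1
G1 X10.3 Y14.8
G1 X6.8 Y14.4
G1 X4.1 Y11.9
G1 X3.5 Y8.5
G1 X5.0 Y5.3
G1 X8.1 Y3.6
G1 X11.6 Y4.0
G1 X14.3 Y6.4
G1 X14.9 Y9.9
; layer 4
G0 Z5.8
G0 X13.8 Y9.8
G1 X12.6 Y12.3
G1 X10.1 Y13.7
G1 X7.2 Y13.3
G1 X5.1 Y11.4
G1 X4.6 Y8.6
G1 X5.8 Y6.0
G1 X8.3 Y4.7
G1 X11.1 Y5.0
G1 X13.2 Y7.0
G1 X13.8 Y9.8
; layer 5
G0 Z7.2
G0 X12.6 Y9.6
G1 X11.7 Y11.6
G1 X9.8 Y12.6
G1 X7.7 Y12.3
G1 X6.2 Y10.8
G1 X5.8 Y8.8
G1 X6.7 Y6.8
G1 X8.6 Y5.8
G1 X10.7 Y6.1
G1 X12.2 Y7.5
G1 X12.6 Y9.6
; layer 6
G0 Z8.7
G0 X11.5 Y9.5
G1 X10.9 Y10.8
G1 X9.6 Y11.4
G1 X8.2 Y11.3
G1 X7.2 Y10.3
G1 X6.9 Y8.9
G1 X7.5 Y7.6
G1 X8.8 Y6.9
G1 X10.2 Y7.1
G1 X11.2 Y8.1
G1 X11.5 Y9.5
; layer 7
G0 Z10.2
G0 X10.3 Y9.3
G1 X10.0 Y10.0
G1 X9.4 Y10.3
G1 X8.7 Y10.2
G1 X8.2 Y9.8
G1 X8.1 Y9.1
G1 X8.4 Y8.4
G1 X9.0 Y8.1
G1 X9.7 Y8.2
G1 X10.2 Y8.7
G1 X10.3 Y9.3
M2 ; end

The solid is a regular 10-sided pyramid, base circumscribed radius ≈ 9.2 mm, apex at z ≈ 11.6 mm. Slicing at Δz = 1.4 mm — 8 equal slices spanning the solid's height, so layer i sits at z = i·h/8 — gives 7 non-empty perimeters. Each is a 10-segment closed polygon; G0 lifts to the layer z and rapids to the start vertex, then G1 traces the edges. The cross-section shrinks linearly with z (the slice at the apex is degenerate and omitted).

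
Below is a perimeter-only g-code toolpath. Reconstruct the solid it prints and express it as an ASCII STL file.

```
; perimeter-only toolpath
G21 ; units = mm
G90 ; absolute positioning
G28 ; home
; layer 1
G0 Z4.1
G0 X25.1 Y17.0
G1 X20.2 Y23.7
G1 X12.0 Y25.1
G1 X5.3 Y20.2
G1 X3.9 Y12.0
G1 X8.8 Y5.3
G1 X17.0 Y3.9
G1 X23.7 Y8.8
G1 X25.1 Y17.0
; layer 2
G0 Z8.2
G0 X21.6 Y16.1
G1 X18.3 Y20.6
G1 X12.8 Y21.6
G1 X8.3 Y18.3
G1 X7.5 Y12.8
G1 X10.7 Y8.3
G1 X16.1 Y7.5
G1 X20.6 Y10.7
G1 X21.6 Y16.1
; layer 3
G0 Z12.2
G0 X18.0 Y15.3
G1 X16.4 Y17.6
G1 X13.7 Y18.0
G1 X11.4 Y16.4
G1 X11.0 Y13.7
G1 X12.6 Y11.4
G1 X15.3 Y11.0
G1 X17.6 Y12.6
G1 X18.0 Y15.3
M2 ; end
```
solid part
  facet normal 0.0000 0.0000 -1.0000
    outer loop
      vertex 11.2 28.6 0.0
      vertex 22.1 26.8 0.0
      vertex 28.6 17.8 0.0
    endloop
  endfacet
  facet normal 0.0000 0.0000 -1.0000
    outer loop
      vertex 2.2 22.1 0.0
      vertex 11.2 28.6 0.0
      vertex 28.6 17.8 0.0
    endloop
  endfacet
  facet normal 0.0000 0.0000 -1.0000
    outer loop
      vertex 0.4 11.2 0.0
      vertex 2.2 22.1 0.0
      vertex 28.6 17.8 0.0
    endloop
  endfacet
  facet normal 0.0000 0.0000 -1.0000
    outer loop
      vertex 6.9 2.2 0.0
      vertex 0.4 11.2 0.0
      vertex 28.6 17.8 0.0
    endloop
  endfacet
  facet normal 0.0000 0.0000 -1.0000
    outer loop
      vertex 17.8 0.4 0.0
      vertex 6.9 2.2 0.0
      vertex 28.6 17.8 0.0
    endloop
  endfacet
  facet normal 0.0000 0.0000 -1.0000
    outer loop
      vertex 26.8 6.9 0.0
      vertex 17.8 0.4 0.0
      vertex 28.6 17.8 0.0
    endloop
  endfacet
  facet normal 0.6269 0.4528 0.6340
    outer loop
      vertex 28.6 17.8 0.0
      vertex 22.1 26.8 0.0
      vertex 14.5 14.5 16.3
    endloop
  endfacet
  facet normal 0.1260 0.7628 0.6343
    outer loop
      vertex 22.1 26.8 0.0
      vertex 11.2 28.6 0.0
      vertex 14.5 14.5 16.3
    endloop
  endfacet
  facet normal -0.4528 0.6269 0.6340
    outer loop
      vertex 11.2 28.6 0.0
      vertex 2.2 22.1 0.0
      vertex 14.5 14.5 16.3
    endloop
  endfacet
  facet normal -0.7628 0.1260 0.6343
    outer loop
      vertex 2.2 22.1 0.0
      vertex 0.4 11.2 0.0
      vertex 14.5 14.5 16.3
    endloop
  endfacet
  facet normal -0.6269 -0.4528 0.6340
    outer loop
      vertex 0.4 11.2 0.0
      vertex 6.9 2.2 0.0
      vertex 14.5 14.5 16.3
    endloop
  endfacet
  facet normal -0.1260 -0.7628 0.6343
    outer loop
      vertex 6.9 2.2 0.0
      vertex 17.8 0.4 0.0
      vertex 14.5 14.5 16.3
    endloop
  endfacet
  facet normal 0.4528 -0.6269 0.6340
    outer loop
      vertex 17.8 0.4 0.0
      vertex 26.8 6.9 0.0
      vertex 14.5 14.5 16.3
    endloop
  endfacet
  facet normal 0.7628 -0.1260 0.6343
    outer loop
      vertex 26.8 6.9 0.0
      vertex 28.6 17.8 0.0
      vertex 14.5 14.5 16.3
    endloop
  endfacet
endsolid part

The G0 Z moves step by Δz≈4.1 mm. The G1 loops shrink linearly with z, so the solid tapers from its base footprint up to z≈16.3. Closing with a flat bottom cap and the tapered top and triangulating gives 14 facets — a regular 8-sided pyramid, base circumscribed radius ≈ 14.5 mm, apex at z ≈ 16.3 mm.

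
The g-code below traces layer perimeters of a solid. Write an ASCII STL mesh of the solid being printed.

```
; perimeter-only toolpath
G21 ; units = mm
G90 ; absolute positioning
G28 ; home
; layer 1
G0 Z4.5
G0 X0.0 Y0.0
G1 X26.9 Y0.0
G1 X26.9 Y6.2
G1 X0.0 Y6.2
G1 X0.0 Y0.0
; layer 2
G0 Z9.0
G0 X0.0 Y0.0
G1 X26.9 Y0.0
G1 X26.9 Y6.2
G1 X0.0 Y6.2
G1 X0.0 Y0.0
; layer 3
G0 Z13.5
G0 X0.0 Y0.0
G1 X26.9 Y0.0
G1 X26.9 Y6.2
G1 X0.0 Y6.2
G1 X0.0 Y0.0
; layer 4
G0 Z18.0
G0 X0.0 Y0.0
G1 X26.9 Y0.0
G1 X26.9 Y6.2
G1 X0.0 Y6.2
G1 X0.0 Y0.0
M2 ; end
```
solid part
  facet normal 0.0000 0.0000 -1.0000
    outer loop
      vertex 26.9 6.2 0.0
      vertex 26.9 0.0 0.0
      vertex 0.0 0.0 0.0
    endloop
  endfacet
  facet normal 0.0000 0.0000 -1.0000
    outer loop
      vertex 0.0 6.2 0.0
      vertex 26.9 6.2 0.0
      vertex 0.0 0.0 0.0
    endloop
  endfacet
  facet normal 0.0000 0.0000 1.0000
    outer loop
      vertex 0.0 0.0 18.0
      vertex 26.9 0.0 18.0
      vertex 26.9 6.2 18.0
    endloop
  endfacet
  facet normal 0.0000 0.0000 1.0000
    outer loop
      vertex 0.0 0.0 18.0
      vertex 26.9 6.2 18.0
      vertex 0.0 6.2 18.0
    endloop
  endfacet
  facet normal 0.0000 -1.0000 0.0000
    outer loop
      vertex 0.0 0.0 0.0
      vertex 26.9 0.0 0.0
      vertex 26.9 0.0 18.0
    endloop
  endfacet
  facet normal 0.0000 -1.0000 0.0000
    outer loop
      vertex 0.0 0.0 0.0
      vertex 26.9 0.0 18.0
      vertex 0.0 0.0 18.0
    endloop
  endfacet
  facet normal 0.0000 1.0000 0.0000
    outer loop
      vertex 26.9 6.2 18.0
      vertex 26.9 6.2 0.0
      vertex 0.0 6.2 0.0
    endloop
  endfacet
  facet normal 0.0000 1.0000 0.0000
    outer loop
      vertex 0.0 6.2 18.0
      vertex 26.9 6.2 18.0
      vertex 0.0 6.2 0.0
    endloop
  endfacet
  facet normal -1.0000 0.0000 0.0000
    outer loop
      vertex 0.0 6.2 18.0
      vertex 0.0 6.2 0.0
      vertex 0.0 0.0 0.0
    endloop
  endfacet
  facet normal -1.0000 0.0000 0.0000
    outer loop
      vertex 0.0 0.0 18.0
      vertex 0.0 6.2 18.0
      vertex 0.0 0.0 0.0
    endloop
  endfacet
  facet normal 1.0000 0.0000 0.0000
    outer loop
      vertex 26.9 0.0 0.0
      vertex 26.9 6.2 0.0
      vertex 26.9 6.2 18.0
    endloop
  endfacet
  facet normal 1.0000 0.0000 0.0000
    outer loop
      vertex 26.9 0.0 0.0
      vertex 26.9 6.2 18.0
      vertex 26.9 0.0 18.0
    endloop
  endfacet
endsolid part

The G0 Z moves step by Δz≈4.5 mm. Every layer's G1 loop is the same polygon, so the solid is a straight extrusion of it from z=0 to z≈18. Closing with flat bottom and top caps and triangulating gives 12 facets — a rectangular box, roughly 26.9 × 6.2 mm footprint and 18 mm tall.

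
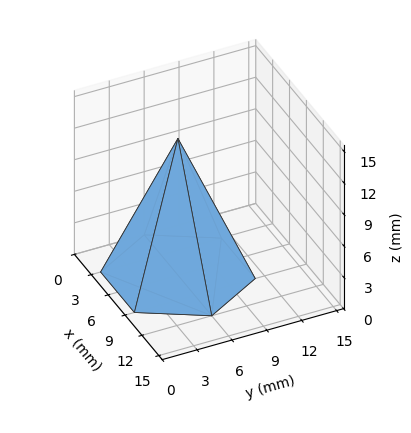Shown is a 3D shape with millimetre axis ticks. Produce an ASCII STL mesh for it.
Reading the render: the shape is a regular 6-sided pyramid, base circumscribed radius ≈ 6 mm, apex at z ≈ 13 mm (dimensions read to the nearest mm from the axis ticks). For the STL, each face is triangulated and given an outward normal.

solid part
  facet normal 0.0000 0.0000 -1.0000
    outer loop
      vertex 3.000 11.196 0.000
      vertex 9.000 11.196 0.000
      vertex 12.000 6.000 0.000
    endloop
  endfacet
  facet normal 0.0000 0.0000 -1.0000
    outer loop
      vertex 0.000 6.000 0.000
      vertex 3.000 11.196 0.000
      vertex 12.000 6.000 0.000
    endloop
  endfacet
  facet normal 0.0000 0.0000 -1.0000
    outer loop
      vertex 3.000 0.804 0.000
      vertex 0.000 6.000 0.000
      vertex 12.000 6.000 0.000
    endloop
  endfacet
  facet normal 0.0000 0.0000 -1.0000
    outer loop
      vertex 9.000 0.804 0.000
      vertex 3.000 0.804 0.000
      vertex 12.000 6.000 0.000
    endloop
  endfacet
  facet normal 0.8042 0.4643 0.3712
    outer loop
      vertex 12.000 6.000 0.000
      vertex 9.000 11.196 0.000
      vertex 6.000 6.000 13.000
    endloop
  endfacet
  facet normal 0.0000 0.9286 0.3711
    outer loop
      vertex 9.000 11.196 0.000
      vertex 3.000 11.196 0.000
      vertex 6.000 6.000 13.000
    endloop
  endfacet
  facet normal -0.8042 0.4643 0.3712
    outer loop
      vertex 3.000 11.196 0.000
      vertex 0.000 6.000 0.000
      vertex 6.000 6.000 13.000
    endloop
  endfacet
  facet normal -0.8042 -0.4643 0.3712
    outer loop
      vertex 0.000 6.000 0.000
      vertex 3.000 0.804 0.000
      vertex 6.000 6.000 13.000
    endloop
  endfacet
  facet normal 0.0000 -0.9286 0.3711
    outer loop
      vertex 3.000 0.804 0.000
      vertex 9.000 0.804 0.000
      vertex 6.000 6.000 13.000
    endloop
  endfacet
  facet normal 0.8042 -0.4643 0.3712
    outer loop
      vertex 9.000 0.804 0.000
      vertex 12.000 6.000 0.000
      vertex 6.000 6.000 13.000
    endloop
  endfacet
endsolid part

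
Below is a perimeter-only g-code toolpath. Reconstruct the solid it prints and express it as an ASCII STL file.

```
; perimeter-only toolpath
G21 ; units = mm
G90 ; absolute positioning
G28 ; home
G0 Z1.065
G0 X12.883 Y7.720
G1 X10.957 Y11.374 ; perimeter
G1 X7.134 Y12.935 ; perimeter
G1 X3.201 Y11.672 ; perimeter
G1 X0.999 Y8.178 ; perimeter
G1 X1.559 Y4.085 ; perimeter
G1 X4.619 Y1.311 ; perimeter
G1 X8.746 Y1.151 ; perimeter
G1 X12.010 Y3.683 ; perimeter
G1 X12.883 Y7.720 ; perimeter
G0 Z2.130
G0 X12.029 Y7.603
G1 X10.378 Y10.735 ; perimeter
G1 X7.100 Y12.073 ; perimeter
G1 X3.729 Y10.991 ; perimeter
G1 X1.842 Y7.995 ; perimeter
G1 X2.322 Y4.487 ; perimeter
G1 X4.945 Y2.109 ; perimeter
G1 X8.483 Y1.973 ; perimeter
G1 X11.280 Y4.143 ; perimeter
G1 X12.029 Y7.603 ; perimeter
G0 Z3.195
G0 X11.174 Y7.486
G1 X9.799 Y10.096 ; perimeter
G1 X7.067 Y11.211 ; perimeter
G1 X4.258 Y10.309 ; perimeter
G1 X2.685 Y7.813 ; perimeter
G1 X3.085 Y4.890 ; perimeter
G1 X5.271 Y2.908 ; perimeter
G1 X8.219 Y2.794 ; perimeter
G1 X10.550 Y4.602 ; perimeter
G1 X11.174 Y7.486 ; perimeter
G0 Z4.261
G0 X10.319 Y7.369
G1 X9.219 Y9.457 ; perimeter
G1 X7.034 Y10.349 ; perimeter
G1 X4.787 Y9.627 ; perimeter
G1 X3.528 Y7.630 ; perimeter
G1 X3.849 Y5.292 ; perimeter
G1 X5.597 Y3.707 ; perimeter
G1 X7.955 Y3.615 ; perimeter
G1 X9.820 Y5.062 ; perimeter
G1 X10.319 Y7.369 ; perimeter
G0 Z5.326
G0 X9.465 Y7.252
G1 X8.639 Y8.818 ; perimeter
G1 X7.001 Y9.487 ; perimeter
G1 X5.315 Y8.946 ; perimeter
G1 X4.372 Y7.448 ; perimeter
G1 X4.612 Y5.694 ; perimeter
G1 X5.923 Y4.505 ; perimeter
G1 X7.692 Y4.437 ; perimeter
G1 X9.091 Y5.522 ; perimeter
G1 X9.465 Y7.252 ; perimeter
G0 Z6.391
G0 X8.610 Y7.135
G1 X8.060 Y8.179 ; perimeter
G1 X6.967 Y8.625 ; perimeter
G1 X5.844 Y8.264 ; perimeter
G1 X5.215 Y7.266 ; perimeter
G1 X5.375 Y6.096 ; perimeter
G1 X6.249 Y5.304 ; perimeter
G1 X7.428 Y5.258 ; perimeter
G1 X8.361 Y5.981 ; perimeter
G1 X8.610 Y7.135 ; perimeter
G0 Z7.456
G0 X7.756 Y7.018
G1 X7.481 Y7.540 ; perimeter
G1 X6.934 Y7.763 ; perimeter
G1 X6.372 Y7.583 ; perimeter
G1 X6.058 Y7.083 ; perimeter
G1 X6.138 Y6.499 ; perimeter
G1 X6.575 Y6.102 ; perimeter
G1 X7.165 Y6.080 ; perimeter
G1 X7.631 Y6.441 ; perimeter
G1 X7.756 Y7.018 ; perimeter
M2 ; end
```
solid part
  facet normal 0.0000 0.0000 -1.0000
    outer loop
      vertex 7.167 13.797 0.000
      vertex 11.537 12.013 0.000
      vertex 13.738 7.837 0.000
    endloop
  endfacet
  facet normal 0.0000 0.0000 -1.0000
    outer loop
      vertex 2.672 12.354 0.000
      vertex 7.167 13.797 0.000
      vertex 13.738 7.837 0.000
    endloop
  endfacet
  facet normal 0.0000 0.0000 -1.0000
    outer loop
      vertex 0.156 8.360 0.000
      vertex 2.672 12.354 0.000
      vertex 13.738 7.837 0.000
    endloop
  endfacet
  facet normal 0.0000 0.0000 -1.0000
    outer loop
      vertex 0.796 3.683 0.000
      vertex 0.156 8.360 0.000
      vertex 13.738 7.837 0.000
    endloop
  endfacet
  facet normal 0.0000 0.0000 -1.0000
    outer loop
      vertex 4.293 0.512 0.000
      vertex 0.796 3.683 0.000
      vertex 13.738 7.837 0.000
    endloop
  endfacet
  facet normal 0.0000 0.0000 -1.0000
    outer loop
      vertex 9.010 0.330 0.000
      vertex 4.293 0.512 0.000
      vertex 13.738 7.837 0.000
    endloop
  endfacet
  facet normal 0.0000 0.0000 -1.0000
    outer loop
      vertex 12.740 3.223 0.000
      vertex 9.010 0.330 0.000
      vertex 13.738 7.837 0.000
    endloop
  endfacet
  facet normal 0.7040 0.3710 0.6056
    outer loop
      vertex 13.738 7.837 0.000
      vertex 11.537 12.013 0.000
      vertex 6.901 6.901 8.521
    endloop
  endfacet
  facet normal 0.3008 0.7367 0.6056
    outer loop
      vertex 11.537 12.013 0.000
      vertex 7.167 13.797 0.000
      vertex 6.901 6.901 8.521
    endloop
  endfacet
  facet normal -0.2432 0.7577 0.6056
    outer loop
      vertex 7.167 13.797 0.000
      vertex 2.672 12.354 0.000
      vertex 6.901 6.901 8.521
    endloop
  endfacet
  facet normal -0.6733 0.4241 0.6056
    outer loop
      vertex 2.672 12.354 0.000
      vertex 0.156 8.360 0.000
      vertex 6.901 6.901 8.521
    endloop
  endfacet
  facet normal -0.7884 -0.1079 0.6056
    outer loop
      vertex 0.156 8.360 0.000
      vertex 0.796 3.683 0.000
      vertex 6.901 6.901 8.521
    endloop
  endfacet
  facet normal -0.5345 -0.5895 0.6056
    outer loop
      vertex 0.796 3.683 0.000
      vertex 4.293 0.512 0.000
      vertex 6.901 6.901 8.521
    endloop
  endfacet
  facet normal -0.0307 -0.7952 0.6056
    outer loop
      vertex 4.293 0.512 0.000
      vertex 9.010 0.330 0.000
      vertex 6.901 6.901 8.521
    endloop
  endfacet
  facet normal 0.4877 -0.6288 0.6056
    outer loop
      vertex 9.010 0.330 0.000
      vertex 12.740 3.223 0.000
      vertex 6.901 6.901 8.521
    endloop
  endfacet
  facet normal 0.7778 -0.1682 0.6056
    outer loop
      vertex 12.740 3.223 0.000
      vertex 13.738 7.837 0.000
      vertex 6.901 6.901 8.521
    endloop
  endfacet
endsolid part

The G0 Z moves step by Δz≈1.065 mm. The G1 loops shrink linearly with z, so the solid tapers from its base footprint up to z≈8.52. Closing with a flat bottom cap and the tapered top and triangulating gives 16 facets — a regular 9-sided pyramid, base circumscribed radius ≈ 6.9 mm, apex at z ≈ 8.52 mm.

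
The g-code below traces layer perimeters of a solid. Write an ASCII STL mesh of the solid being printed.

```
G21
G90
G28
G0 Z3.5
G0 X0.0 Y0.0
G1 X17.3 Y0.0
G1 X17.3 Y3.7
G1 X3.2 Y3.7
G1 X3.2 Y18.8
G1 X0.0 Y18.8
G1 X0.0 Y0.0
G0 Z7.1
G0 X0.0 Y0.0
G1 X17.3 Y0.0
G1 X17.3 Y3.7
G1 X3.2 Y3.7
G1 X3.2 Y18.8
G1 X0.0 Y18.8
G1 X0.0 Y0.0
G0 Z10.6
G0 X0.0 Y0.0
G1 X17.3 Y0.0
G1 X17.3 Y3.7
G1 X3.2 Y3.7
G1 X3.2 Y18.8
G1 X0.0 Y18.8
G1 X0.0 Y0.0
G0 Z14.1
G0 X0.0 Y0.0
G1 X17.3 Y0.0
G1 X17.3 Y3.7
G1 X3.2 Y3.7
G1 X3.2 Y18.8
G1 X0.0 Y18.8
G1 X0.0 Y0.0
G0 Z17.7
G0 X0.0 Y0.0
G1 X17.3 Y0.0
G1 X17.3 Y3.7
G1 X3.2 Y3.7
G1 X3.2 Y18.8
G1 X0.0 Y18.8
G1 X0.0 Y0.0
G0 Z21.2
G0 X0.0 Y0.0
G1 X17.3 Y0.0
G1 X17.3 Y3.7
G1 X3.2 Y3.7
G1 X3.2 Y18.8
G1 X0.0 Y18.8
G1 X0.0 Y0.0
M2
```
solid part
  facet normal 0.0000 0.0000 -1.0000
    outer loop
      vertex 17.3 3.7 0.0
      vertex 17.3 0.0 0.0
      vertex 0.0 0.0 0.0
    endloop
  endfacet
  facet normal 0.0000 0.0000 -1.0000
    outer loop
      vertex 3.2 3.7 0.0
      vertex 17.3 3.7 0.0
      vertex 0.0 0.0 0.0
    endloop
  endfacet
  facet normal 0.0000 0.0000 -1.0000
    outer loop
      vertex 3.2 18.8 0.0
      vertex 3.2 3.7 0.0
      vertex 0.0 0.0 0.0
    endloop
  endfacet
  facet normal 0.0000 0.0000 -1.0000
    outer loop
      vertex 0.0 18.8 0.0
      vertex 3.2 18.8 0.0
      vertex 0.0 0.0 0.0
    endloop
  endfacet
  facet normal 0.0000 0.0000 1.0000
    outer loop
      vertex 0.0 0.0 21.2
      vertex 17.3 0.0 21.2
      vertex 17.3 3.7 21.2
    endloop
  endfacet
  facet normal 0.0000 0.0000 1.0000
    outer loop
      vertex 0.0 0.0 21.2
      vertex 17.3 3.7 21.2
      vertex 3.2 3.7 21.2
    endloop
  endfacet
  facet normal 0.0000 0.0000 1.0000
    outer loop
      vertex 0.0 0.0 21.2
      vertex 3.2 3.7 21.2
      vertex 3.2 18.8 21.2
    endloop
  endfacet
  facet normal 0.0000 0.0000 1.0000
    outer loop
      vertex 0.0 0.0 21.2
      vertex 3.2 18.8 21.2
      vertex 0.0 18.8 21.2
    endloop
  endfacet
  facet normal 0.0000 -1.0000 0.0000
    outer loop
      vertex 0.0 0.0 0.0
      vertex 17.3 0.0 0.0
      vertex 17.3 0.0 21.2
    endloop
  endfacet
  facet normal 0.0000 -1.0000 0.0000
    outer loop
      vertex 0.0 0.0 0.0
      vertex 17.3 0.0 21.2
      vertex 0.0 0.0 21.2
    endloop
  endfacet
  facet normal 1.0000 0.0000 0.0000
    outer loop
      vertex 17.3 0.0 0.0
      vertex 17.3 3.7 0.0
      vertex 17.3 3.7 21.2
    endloop
  endfacet
  facet normal 1.0000 0.0000 0.0000
    outer loop
      vertex 17.3 0.0 0.0
      vertex 17.3 3.7 21.2
      vertex 17.3 0.0 21.2
    endloop
  endfacet
  facet normal 0.0000 1.0000 0.0000
    outer loop
      vertex 17.3 3.7 0.0
      vertex 3.2 3.7 0.0
      vertex 3.2 3.7 21.2
    endloop
  endfacet
  facet normal 0.0000 1.0000 0.0000
    outer loop
      vertex 17.3 3.7 0.0
      vertex 3.2 3.7 21.2
      vertex 17.3 3.7 21.2
    endloop
  endfacet
  facet normal 1.0000 0.0000 0.0000
    outer loop
      vertex 3.2 3.7 0.0
      vertex 3.2 18.8 0.0
      vertex 3.2 18.8 21.2
    endloop
  endfacet
  facet normal 1.0000 0.0000 0.0000
    outer loop
      vertex 3.2 3.7 0.0
      vertex 3.2 18.8 21.2
      vertex 3.2 3.7 21.2
    endloop
  endfacet
  facet normal 0.0000 1.0000 0.0000
    outer loop
      vertex 3.2 18.8 0.0
      vertex 0.0 18.8 0.0
      vertex 0.0 18.8 21.2
    endloop
  endfacet
  facet normal 0.0000 1.0000 0.0000
    outer loop
      vertex 3.2 18.8 0.0
      vertex 0.0 18.8 21.2
      vertex 3.2 18.8 21.2
    endloop
  endfacet
  facet normal -1.0000 0.0000 0.0000
    outer loop
      vertex 0.0 18.8 0.0
      vertex 0.0 0.0 0.0
      vertex 0.0 0.0 21.2
    endloop
  endfacet
  facet normal -1.0000 0.0000 0.0000
    outer loop
      vertex 0.0 18.8 0.0
      vertex 0.0 0.0 21.2
      vertex 0.0 18.8 21.2
    endloop
  endfacet
endsolid part

The G0 Z moves step by Δz≈3.5 mm. Every layer's G1 loop is the same polygon, so the solid is a straight extrusion of it from z=0 to z≈21.2. Closing with flat bottom and top caps and triangulating gives 20 facets — an L-shaped prism: outer 17.3 × 18.8 mm, arm thicknesses ≈ 3.7 mm (horizontal) and 3.2 mm (vertical), extruded 21.2 mm in z.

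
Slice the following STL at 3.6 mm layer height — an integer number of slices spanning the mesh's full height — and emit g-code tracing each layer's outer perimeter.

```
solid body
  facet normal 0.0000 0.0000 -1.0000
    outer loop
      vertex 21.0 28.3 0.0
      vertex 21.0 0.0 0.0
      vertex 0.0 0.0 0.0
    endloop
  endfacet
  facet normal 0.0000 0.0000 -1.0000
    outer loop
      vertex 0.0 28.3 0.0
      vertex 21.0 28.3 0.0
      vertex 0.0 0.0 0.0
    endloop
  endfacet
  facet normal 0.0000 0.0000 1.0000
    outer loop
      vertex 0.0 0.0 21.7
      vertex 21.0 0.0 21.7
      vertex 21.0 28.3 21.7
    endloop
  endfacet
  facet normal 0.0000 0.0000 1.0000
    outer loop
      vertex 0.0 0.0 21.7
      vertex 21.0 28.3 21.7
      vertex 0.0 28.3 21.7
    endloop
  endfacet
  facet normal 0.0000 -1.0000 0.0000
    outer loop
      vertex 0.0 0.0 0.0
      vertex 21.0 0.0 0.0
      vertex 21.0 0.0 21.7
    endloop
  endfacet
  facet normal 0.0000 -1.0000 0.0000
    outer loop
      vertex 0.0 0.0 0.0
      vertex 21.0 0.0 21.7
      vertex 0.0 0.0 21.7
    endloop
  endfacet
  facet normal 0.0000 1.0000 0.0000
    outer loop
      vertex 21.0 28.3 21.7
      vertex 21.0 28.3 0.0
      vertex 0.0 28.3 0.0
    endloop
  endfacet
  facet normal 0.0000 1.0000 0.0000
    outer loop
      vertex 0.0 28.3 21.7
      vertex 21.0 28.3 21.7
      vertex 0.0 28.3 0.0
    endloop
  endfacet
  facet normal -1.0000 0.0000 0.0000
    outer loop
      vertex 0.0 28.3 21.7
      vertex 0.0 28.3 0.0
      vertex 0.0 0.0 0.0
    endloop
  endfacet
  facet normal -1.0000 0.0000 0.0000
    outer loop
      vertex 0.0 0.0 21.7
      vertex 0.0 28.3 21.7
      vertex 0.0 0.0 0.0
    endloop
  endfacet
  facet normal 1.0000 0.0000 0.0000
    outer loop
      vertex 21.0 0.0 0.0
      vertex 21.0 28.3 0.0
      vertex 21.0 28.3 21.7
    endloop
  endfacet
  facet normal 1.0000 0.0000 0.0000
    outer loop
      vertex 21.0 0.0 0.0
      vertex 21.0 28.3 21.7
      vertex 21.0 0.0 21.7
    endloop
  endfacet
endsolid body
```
; perimeter-only toolpath
G21 ; units = mm
G90 ; absolute positioning
G28 ; home
; layer 1
G0 Z3.6
G0 X0.0 Y0.0
G1 X21.0 Y0.0
G1 X21.0 Y28.3
G1 X0.0 Y28.3
G1 X0.0 Y0.0
; layer 2
G0 Z7.2
G0 X0.0 Y0.0
G1 X21.0 Y0.0
G1 X21.0 Y28.3
G1 X0.0 Y28.3
G1 X0.0 Y0.0
; layer 3
G0 Z10.8
G0 X0.0 Y0.0
G1 X21.0 Y0.0
G1 X21.0 Y28.3
G1 X0.0 Y28.3
G1 X0.0 Y0.0
; layer 4
G0 Z14.5
G0 X0.0 Y0.0
G1 X21.0 Y0.0
G1 X21.0 Y28.3
G1 X0.0 Y28.3
G1 X0.0 Y0.0
; layer 5
G0 Z18.1
G0 X0.0 Y0.0
G1 X21.0 Y0.0
G1 X21.0 Y28.3
G1 X0.0 Y28.3
G1 X0.0 Y0.0
; layer 6
G0 Z21.7
G0 X0.0 Y0.0
G1 X21.0 Y0.0
G1 X21.0 Y28.3
G1 X0.0 Y28.3
G1 X0.0 Y0.0
M2 ; end

The solid is a rectangular box, roughly 21 × 28.3 mm footprint and 21.7 mm tall. Slicing at Δz = 3.6 mm — 6 equal slices spanning the solid's height, so layer i sits at z = i·h/6 — gives 6 non-empty perimeters. Each is a 4-segment closed polygon; G0 lifts to the layer z and rapids to the start vertex, then G1 traces the edges.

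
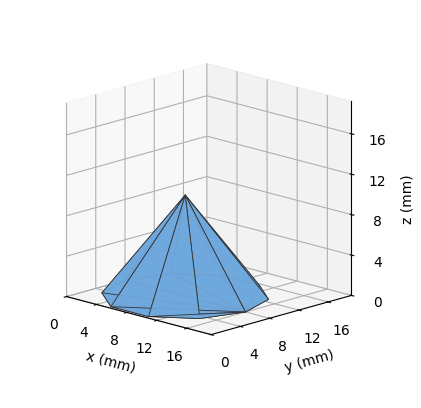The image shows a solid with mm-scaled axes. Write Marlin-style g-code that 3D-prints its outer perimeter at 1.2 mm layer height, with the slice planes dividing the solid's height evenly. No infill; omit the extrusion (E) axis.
Reading the render: the shape is a regular 10-sided pyramid, base circumscribed radius ≈ 8 mm, apex at z ≈ 10 mm (dimensions read to the nearest mm from the axis ticks). For the g-code, the solid's height is divided into equal slices at the stated Δz and each level perimeter traced with G1 moves after a G0 lift.

; perimeter-only toolpath
G21 ; units = mm
G90 ; absolute positioning
G28 ; home
; layer 1
G0 Z1.2
G0 X15.0 Y8.0
G1 X13.7 Y12.1
G1 X10.2 Y14.7
G1 X5.8 Y14.7
G1 X2.3 Y12.1
G1 X1.0 Y8.0
G1 X2.3 Y3.9
G1 X5.8 Y1.4
G1 X10.2 Y1.4
G1 X13.7 Y3.9
G1 X15.0 Y8.0
; layer 2
G0 Z2.5
G0 X14.0 Y8.0
G1 X12.9 Y11.5
G1 X9.9 Y13.7
G1 X6.1 Y13.7
G1 X3.1 Y11.5
G1 X2.0 Y8.0
G1 X3.1 Y4.5
G1 X6.1 Y2.3
G1 X9.9 Y2.3
G1 X12.9 Y4.5
G1 X14.0 Y8.0
; layer 3
G0 Z3.8
G0 X13.0 Y8.0
G1 X12.1 Y10.9
G1 X9.6 Y12.8
G1 X6.4 Y12.8
G1 X3.9 Y10.9
G1 X3.0 Y8.0
G1 X3.9 Y5.1
G1 X6.4 Y3.2
G1 X9.6 Y3.2
G1 X12.1 Y5.1
G1 X13.0 Y8.0
; layer 4
G0 Z5.0
G0 X12.0 Y8.0
G1 X11.2 Y10.3
G1 X9.2 Y11.8
G1 X6.8 Y11.8
G1 X4.8 Y10.3
G1 X4.0 Y8.0
G1 X4.8 Y5.7
G1 X6.8 Y4.2
G1 X9.2 Y4.2
G1 X11.2 Y5.7
G1 X12.0 Y8.0
; layer 5
G0 Z6.2
G0 X11.0 Y8.0
G1 X10.4 Y9.8
G1 X8.9 Y10.8
G1 X7.1 Y10.8
G1 X5.6 Y9.8
G1 X5.0 Y8.0
G1 X5.6 Y6.2
G1 X7.1 Y5.2
G1 X8.9 Y5.2
G1 X10.4 Y6.2
G1 X11.0 Y8.0
; layer 6
G0 Z7.5
G0 X10.0 Y8.0
G1 X9.6 Y9.2
G1 X8.6 Y9.9
G1 X7.4 Y9.9
G1 X6.4 Y9.2
G1 X6.0 Y8.0
G1 X6.4 Y6.8
G1 X7.4 Y6.1
G1 X8.6 Y6.1
G1 X9.6 Y6.8
G1 X10.0 Y8.0
; layer 7
G0 Z8.8
G0 X9.0 Y8.0
G1 X8.8 Y8.6
G1 X8.3 Y8.9
G1 X7.7 Y8.9
G1 X7.2 Y8.6
G1 X7.0 Y8.0
G1 X7.2 Y7.4
G1 X7.7 Y7.0
G1 X8.3 Y7.0
G1 X8.8 Y7.4
G1 X9.0 Y8.0
M2 ; end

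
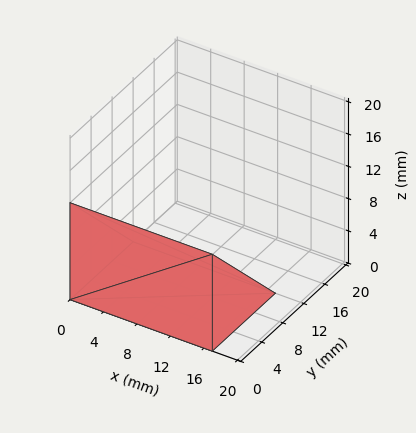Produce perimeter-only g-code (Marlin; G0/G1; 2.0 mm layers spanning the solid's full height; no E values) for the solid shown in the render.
Reading the render: the shape is a wedge (ramp): 17 × 12 mm base, rising to 12 mm along the y=0 edge and sloping linearly to z=0 at y=12 (dimensions read to the nearest mm from the axis ticks). For the g-code, the solid's height is divided into equal slices at the stated Δz and each level perimeter traced with G1 moves after a G0 lift.

; perimeter-only toolpath
G21 ; units = mm
G90 ; absolute positioning
G28 ; home
; layer 1
G0 Z2.0
G0 X0.0 Y0.0
G1 X17.0 Y0.0
G1 X17.0 Y10.0
G1 X0.0 Y10.0
G1 X0.0 Y0.0
; layer 2
G0 Z4.0
G0 X0.0 Y0.0
G1 X17.0 Y0.0
G1 X17.0 Y8.0
G1 X0.0 Y8.0
G1 X0.0 Y0.0
; layer 3
G0 Z6.0
G0 X0.0 Y0.0
G1 X17.0 Y0.0
G1 X17.0 Y6.0
G1 X0.0 Y6.0
G1 X0.0 Y0.0
; layer 4
G0 Z8.0
G0 X0.0 Y0.0
G1 X17.0 Y0.0
G1 X17.0 Y4.0
G1 X0.0 Y4.0
G1 X0.0 Y0.0
; layer 5
G0 Z10.0
G0 X0.0 Y0.0
G1 X17.0 Y0.0
G1 X17.0 Y2.0
G1 X0.0 Y2.0
G1 X0.0 Y0.0
M2 ; end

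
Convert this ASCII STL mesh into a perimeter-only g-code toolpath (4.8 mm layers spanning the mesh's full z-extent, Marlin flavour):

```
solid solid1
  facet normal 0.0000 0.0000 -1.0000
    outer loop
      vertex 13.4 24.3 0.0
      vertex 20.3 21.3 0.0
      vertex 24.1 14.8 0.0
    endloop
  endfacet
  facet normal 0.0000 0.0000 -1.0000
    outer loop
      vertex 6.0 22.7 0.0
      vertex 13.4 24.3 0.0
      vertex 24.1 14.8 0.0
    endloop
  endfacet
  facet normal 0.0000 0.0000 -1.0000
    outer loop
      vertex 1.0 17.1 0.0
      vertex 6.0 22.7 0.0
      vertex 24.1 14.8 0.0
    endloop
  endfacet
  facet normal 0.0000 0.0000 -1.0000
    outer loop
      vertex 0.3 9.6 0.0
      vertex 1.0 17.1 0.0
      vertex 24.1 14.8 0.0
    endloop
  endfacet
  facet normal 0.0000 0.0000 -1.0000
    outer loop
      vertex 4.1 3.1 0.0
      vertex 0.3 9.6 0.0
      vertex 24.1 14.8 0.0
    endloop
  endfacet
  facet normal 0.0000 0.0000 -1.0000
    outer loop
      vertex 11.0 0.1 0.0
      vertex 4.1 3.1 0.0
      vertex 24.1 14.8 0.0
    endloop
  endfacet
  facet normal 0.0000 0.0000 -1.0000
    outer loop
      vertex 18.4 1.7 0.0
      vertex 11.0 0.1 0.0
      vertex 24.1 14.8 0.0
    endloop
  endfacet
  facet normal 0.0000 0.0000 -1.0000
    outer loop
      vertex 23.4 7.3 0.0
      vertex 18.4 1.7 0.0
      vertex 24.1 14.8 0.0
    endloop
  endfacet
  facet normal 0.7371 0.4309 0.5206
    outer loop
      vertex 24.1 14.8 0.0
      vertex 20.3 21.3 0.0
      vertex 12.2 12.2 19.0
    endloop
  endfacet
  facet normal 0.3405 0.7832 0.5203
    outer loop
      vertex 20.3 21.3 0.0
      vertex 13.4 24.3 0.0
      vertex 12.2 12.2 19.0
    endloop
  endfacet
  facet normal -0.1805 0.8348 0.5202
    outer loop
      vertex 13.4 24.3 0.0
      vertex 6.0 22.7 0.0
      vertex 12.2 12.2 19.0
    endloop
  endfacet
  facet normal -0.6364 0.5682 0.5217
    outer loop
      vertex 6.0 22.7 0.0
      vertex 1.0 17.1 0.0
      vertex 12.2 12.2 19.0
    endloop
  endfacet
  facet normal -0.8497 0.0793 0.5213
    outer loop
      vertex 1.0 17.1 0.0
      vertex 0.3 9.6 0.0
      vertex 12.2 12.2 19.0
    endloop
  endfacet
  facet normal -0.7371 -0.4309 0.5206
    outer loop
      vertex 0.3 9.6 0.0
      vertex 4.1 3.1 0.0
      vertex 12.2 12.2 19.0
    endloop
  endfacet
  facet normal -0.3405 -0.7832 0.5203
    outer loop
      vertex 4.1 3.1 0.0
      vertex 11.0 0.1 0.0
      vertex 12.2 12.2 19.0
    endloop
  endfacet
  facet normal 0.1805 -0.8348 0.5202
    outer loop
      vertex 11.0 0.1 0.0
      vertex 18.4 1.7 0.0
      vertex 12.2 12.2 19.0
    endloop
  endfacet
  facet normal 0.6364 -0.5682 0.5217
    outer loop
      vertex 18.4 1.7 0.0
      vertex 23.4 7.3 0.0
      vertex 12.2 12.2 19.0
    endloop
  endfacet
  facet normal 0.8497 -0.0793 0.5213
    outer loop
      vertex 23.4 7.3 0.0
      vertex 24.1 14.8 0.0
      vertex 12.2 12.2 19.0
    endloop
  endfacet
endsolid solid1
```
; perimeter-only toolpath
G21 ; units = mm
G90 ; absolute positioning
G28 ; home
; layer 1
G0 Z4.8
G0 X21.1 Y14.2
G1 X18.3 Y19.0
G1 X13.1 Y21.3
G1 X7.5 Y20.1
G1 X3.8 Y15.9
G1 X3.3 Y10.2
G1 X6.1 Y5.4
G1 X11.3 Y3.1
G1 X16.8 Y4.3
G1 X20.6 Y8.5
G1 X21.1 Y14.2
; layer 2
G0 Z9.5
G0 X18.1 Y13.5
G1 X16.2 Y16.8
G1 X12.8 Y18.2
G1 X9.1 Y17.4
G1 X6.6 Y14.7
G1 X6.2 Y10.9
G1 X8.1 Y7.6
G1 X11.6 Y6.1
G1 X15.3 Y6.9
G1 X17.8 Y9.8
G1 X18.1 Y13.5
; layer 3
G0 Z14.2
G0 X15.2 Y12.8
G1 X14.2 Y14.5
G1 X12.5 Y15.2
G1 X10.6 Y14.8
G1 X9.4 Y13.4
G1 X9.2 Y11.5
G1 X10.2 Y9.9
G1 X11.9 Y9.2
G1 X13.7 Y9.6
G1 X15.0 Y11.0
G1 X15.2 Y12.8
M2 ; end

The solid is a regular 10-sided pyramid, base circumscribed radius ≈ 12.2 mm, apex at z ≈ 19 mm. Slicing at Δz = 4.8 mm — 4 equal slices spanning the solid's height, so layer i sits at z = i·h/4 — gives 3 non-empty perimeters. Each is a 10-segment closed polygon; G0 lifts to the layer z and rapids to the start vertex, then G1 traces the edges. The cross-section shrinks linearly with z (the slice at the apex is degenerate and omitted).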